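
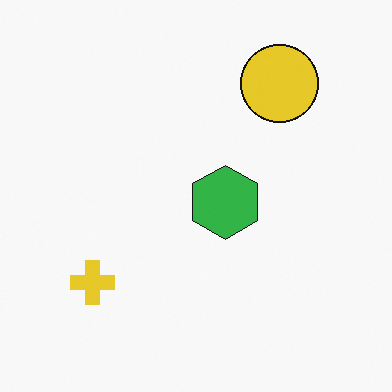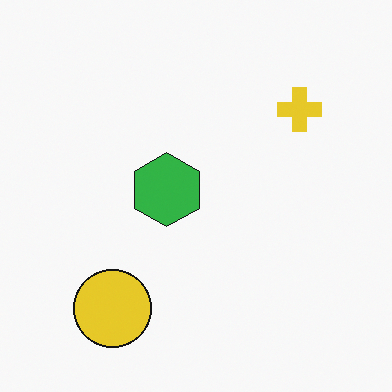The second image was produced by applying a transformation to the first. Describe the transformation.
It was rotated 180°.

The yellow circle sits in the top-right of the first image and the bottom-left of the second — consistent with a whole-image 180° rotation.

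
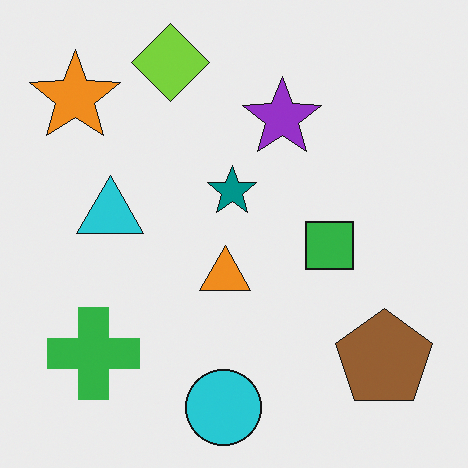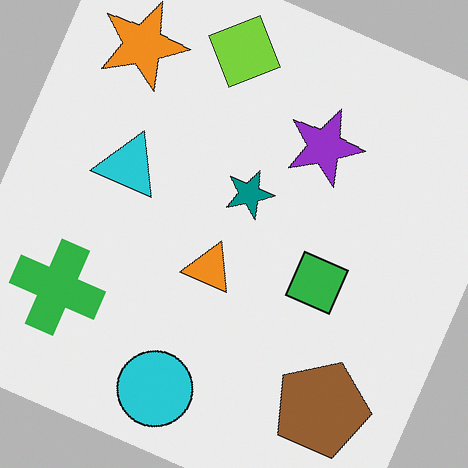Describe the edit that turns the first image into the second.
The transformation is: rotated clockwise by a clearly visible amount.

Every shape is tilted by the same angle and the image corners show triangular fill wedges — a whole-image rotation by a non-right angle.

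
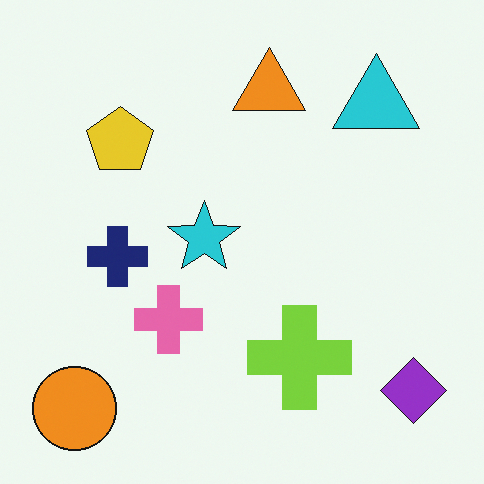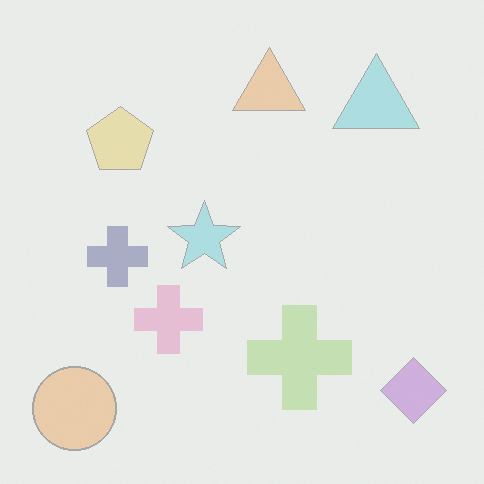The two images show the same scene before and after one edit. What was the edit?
Given much lower contrast.

Tones are pushed toward mid-grey across the whole image — a global contrast change.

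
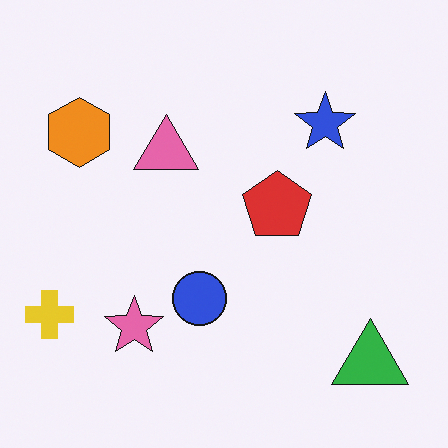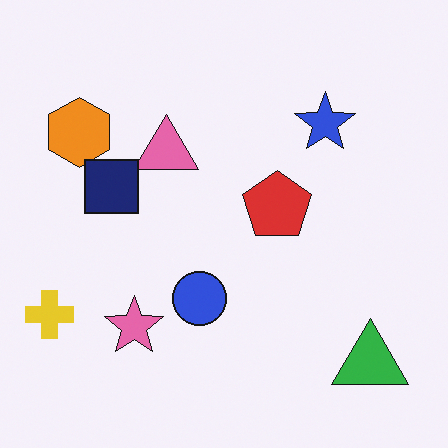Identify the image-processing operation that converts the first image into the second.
It was overlaid with an additional navy square.

A navy square appears in the second image that is absent from the first.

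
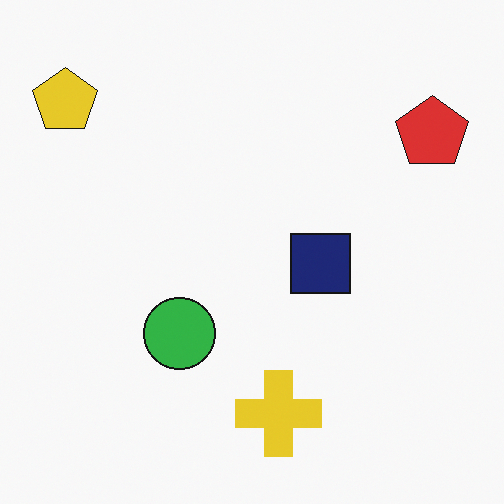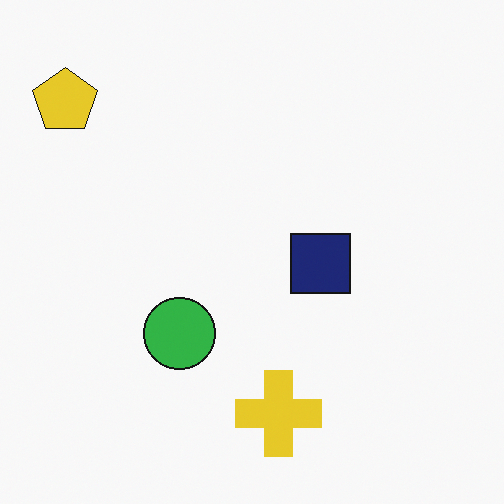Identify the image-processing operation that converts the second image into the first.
The transformation is: overlaid with an additional red pentagon.

A red pentagon appears in the first image that is absent from the second.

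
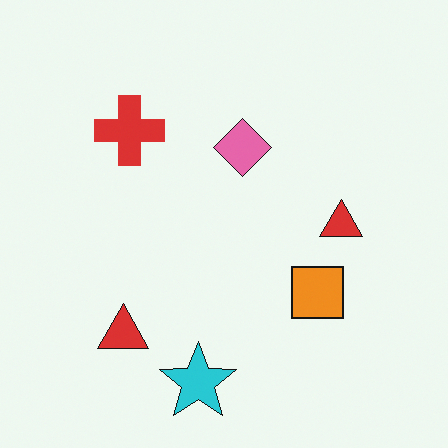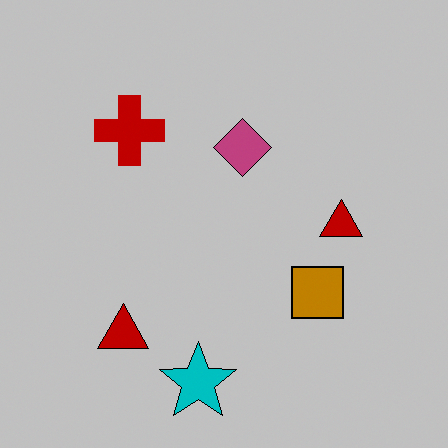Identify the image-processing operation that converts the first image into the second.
The image was heavily posterized to just a handful of flat colors.

Each flat color has snapped to a coarser quantized level — most visibly, the near-white background has dropped to a flat grey.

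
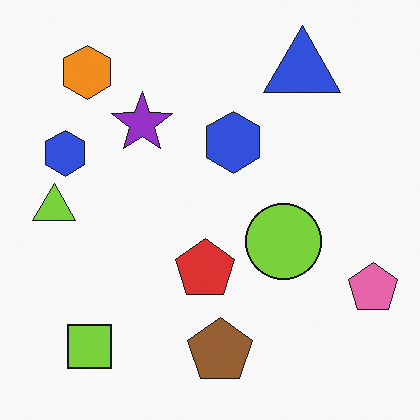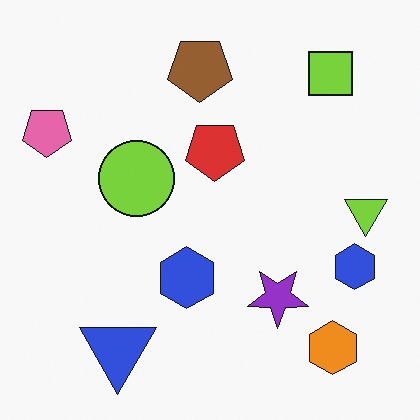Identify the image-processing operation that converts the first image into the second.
Rotated 180°.

The orange hexagon sits in the top-left of the first image and the bottom-right of the second — consistent with a whole-image 180° rotation.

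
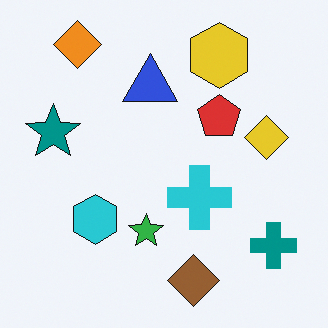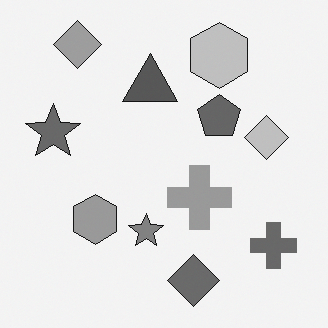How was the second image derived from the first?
It was converted to grayscale.

All color is removed — every shape is now a shade of grey.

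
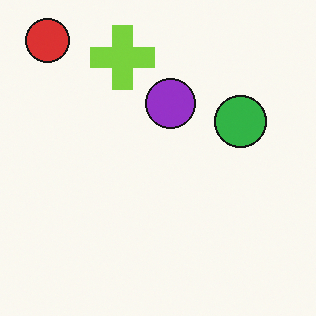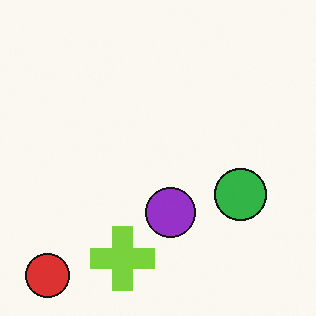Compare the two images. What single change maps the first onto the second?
This is the original image flipped vertically (top ↔ bottom).

The red circle is in the top-left of the first image and the bottom-left of the second — shapes on opposite sides of the horizontal midline have swapped in a mirror flip.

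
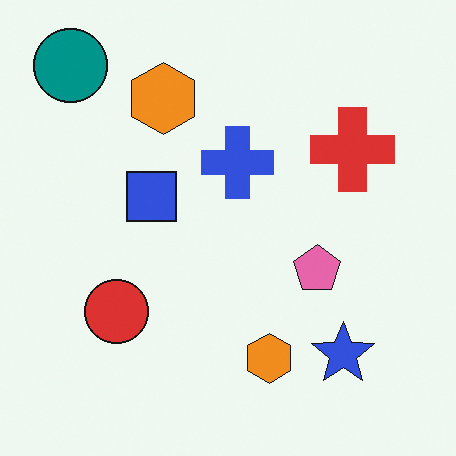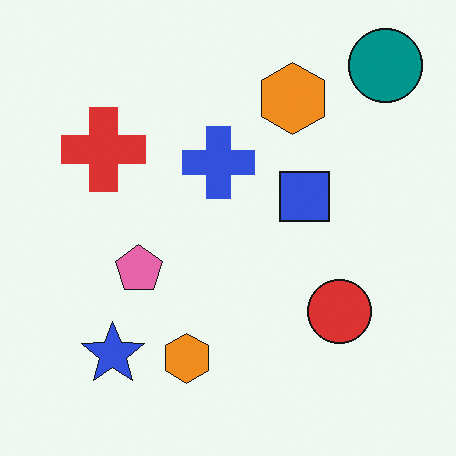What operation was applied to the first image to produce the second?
The image was flipped horizontally (left ↔ right).

The teal circle is in the top-left of the first image and the top-right of the second — shapes on opposite sides of the vertical midline have swapped in a mirror flip.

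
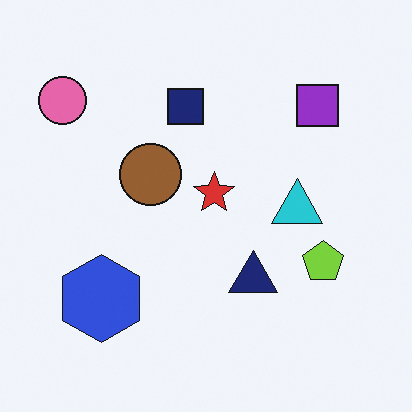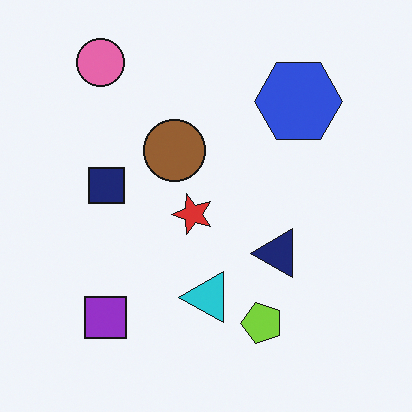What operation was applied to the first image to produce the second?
The transformation is: transposed (reflected across the top-left ↔ bottom-right diagonal).

Shapes have swapped their row and column positions — what was in the top-right is now in the bottom-left — a diagonal reflection.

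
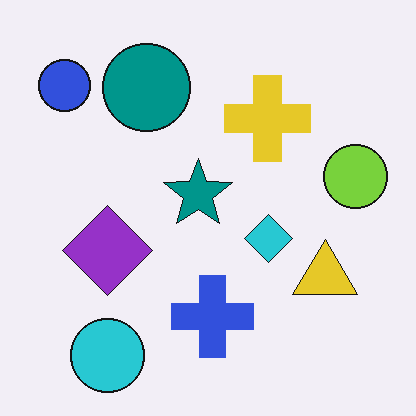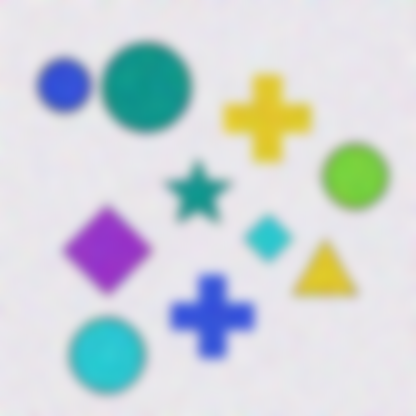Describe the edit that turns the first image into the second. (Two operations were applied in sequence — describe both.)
It was degraded with a thick layer of grain, then heavily blurred.

Random speckle covers the whole image, including the flat background. Shape edges and outlines are uniformly softened across the whole image.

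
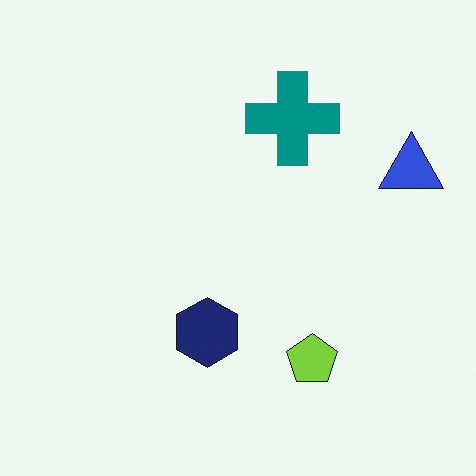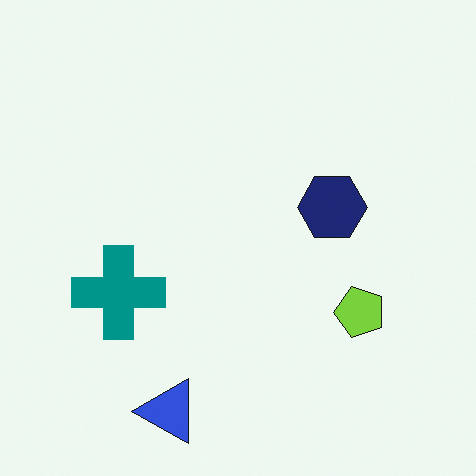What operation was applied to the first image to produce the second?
The transformation is: transposed (reflected across the top-left ↔ bottom-right diagonal).

Shapes have swapped their row and column positions — what was in the top-right is now in the bottom-left — a diagonal reflection.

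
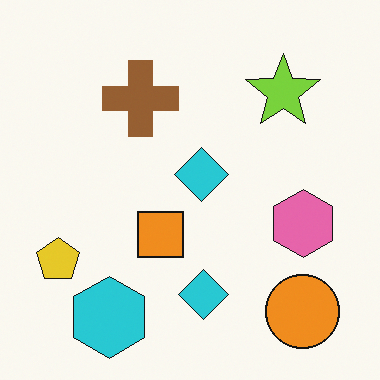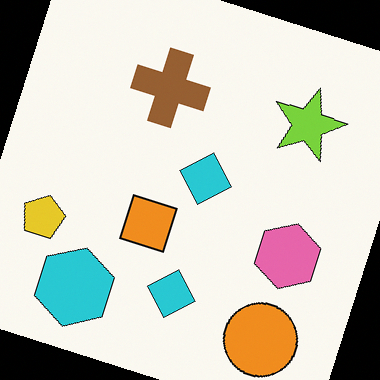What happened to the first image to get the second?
Rotated clockwise by a clearly visible amount.

Every shape is tilted by the same angle and the image corners show triangular fill wedges — a whole-image rotation by a non-right angle.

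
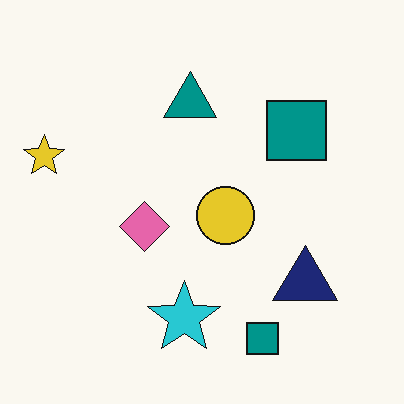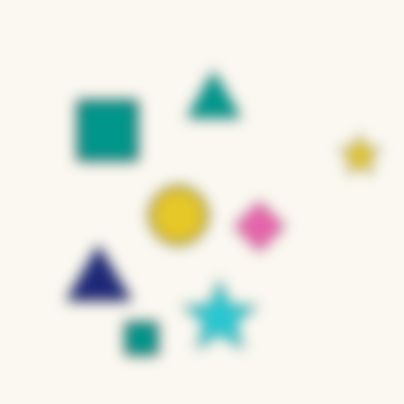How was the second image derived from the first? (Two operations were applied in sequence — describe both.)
The image was strongly gaussian-blurred, then flipped horizontally (left ↔ right).

Shape edges and outlines are uniformly softened across the whole image. The yellow star is in the left of the first image and the right of the second — shapes on opposite sides of the vertical midline have swapped in a mirror flip.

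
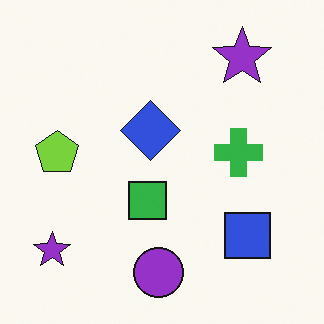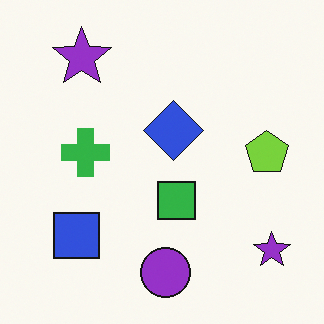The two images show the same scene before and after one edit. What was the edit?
The second image is the first flipped horizontally (left ↔ right).

The lime pentagon is in the left of the first image and the right of the second — shapes on opposite sides of the vertical midline have swapped in a mirror flip.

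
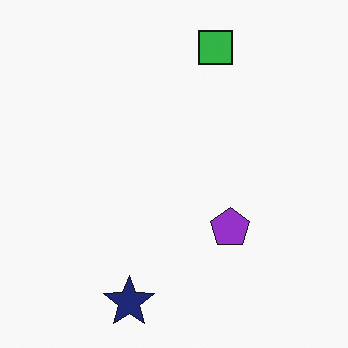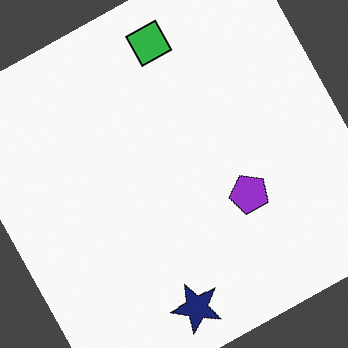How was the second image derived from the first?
The image was rotated counter-clockwise by a moderate amount.

Every shape is tilted by the same angle and the image corners show triangular fill wedges — a whole-image rotation by a non-right angle.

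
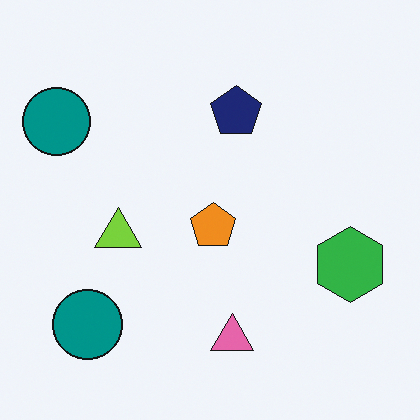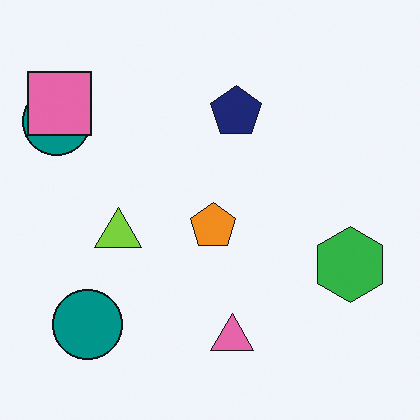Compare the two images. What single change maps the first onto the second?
This is the original image overlaid with an additional pink square.

A pink square appears in the second image that is absent from the first.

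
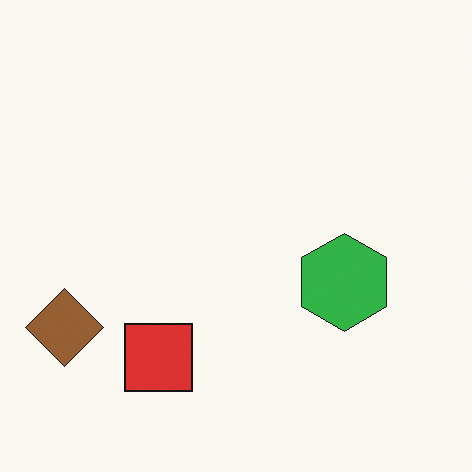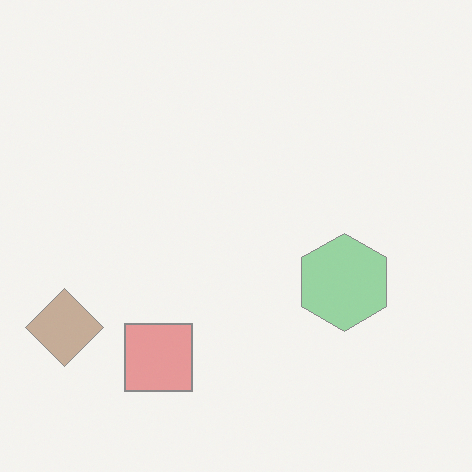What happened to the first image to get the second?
The transformation is: given much lower contrast.

Tones are pushed toward mid-grey across the whole image — a global contrast change.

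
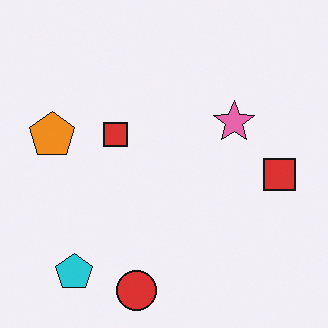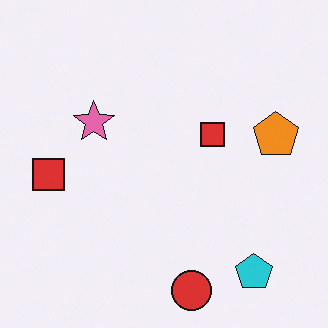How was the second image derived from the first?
The transformation is: flipped horizontally (left ↔ right).

The orange pentagon is in the left of the first image and the right of the second — shapes on opposite sides of the vertical midline have swapped in a mirror flip.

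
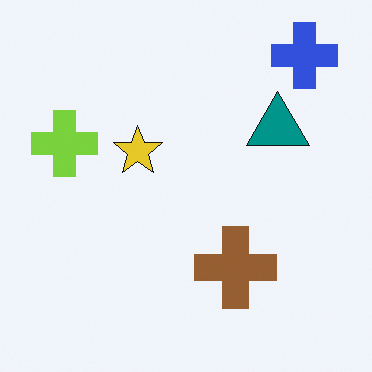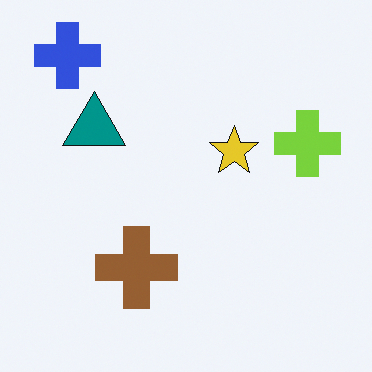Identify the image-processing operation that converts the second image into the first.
The image was flipped horizontally (left ↔ right).

The lime cross is in the right of the second image and the left of the first — shapes on opposite sides of the vertical midline have swapped in a mirror flip.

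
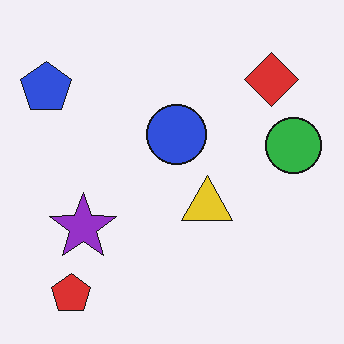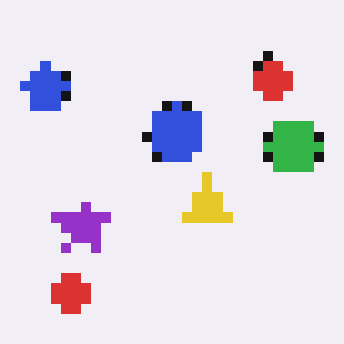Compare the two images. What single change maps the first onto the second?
The second image is the first coarsely pixelated.

Shapes are reduced to large square blocks; fine edges and outlines are lost — a downscale-then-upscale (mosaic) effect.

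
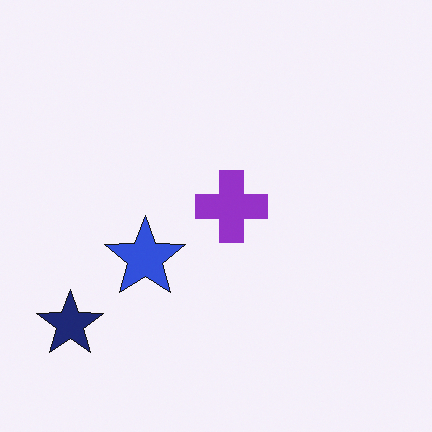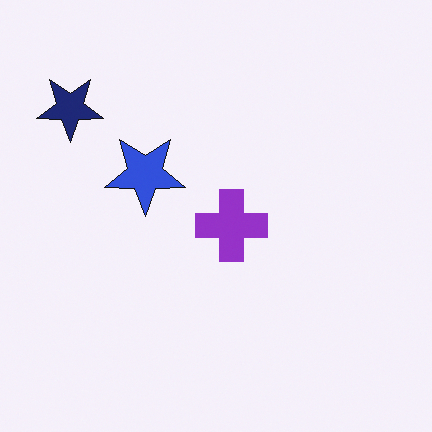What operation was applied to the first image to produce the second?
Flipped vertically (top ↔ bottom).

The navy star is in the bottom-left of the first image and the top-left of the second — shapes on opposite sides of the horizontal midline have swapped in a mirror flip.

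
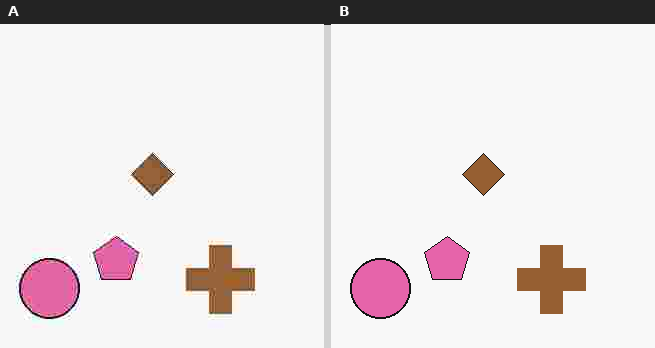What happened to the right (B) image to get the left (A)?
It was degraded with heavy JPEG compression.

Blocky 8×8 compression artifacts appear around shape edges and the flat background shows ringing — characteristic JPEG degradation.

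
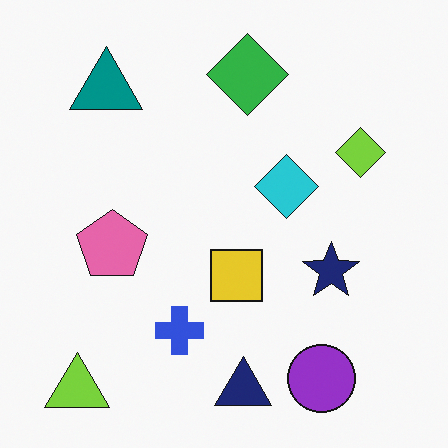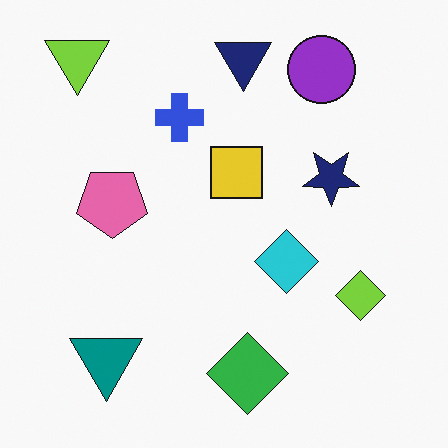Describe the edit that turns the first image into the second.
Flipped vertically (top ↔ bottom).

The lime triangle is in the bottom-left of the first image and the top-left of the second — shapes on opposite sides of the horizontal midline have swapped in a mirror flip.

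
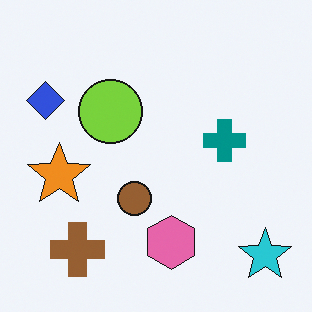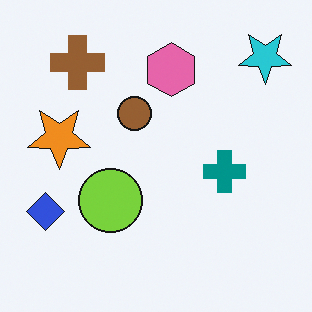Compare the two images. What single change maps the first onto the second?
The second image is the first flipped vertically (top ↔ bottom).

The cyan star is in the bottom-right of the first image and the top-right of the second — shapes on opposite sides of the horizontal midline have swapped in a mirror flip.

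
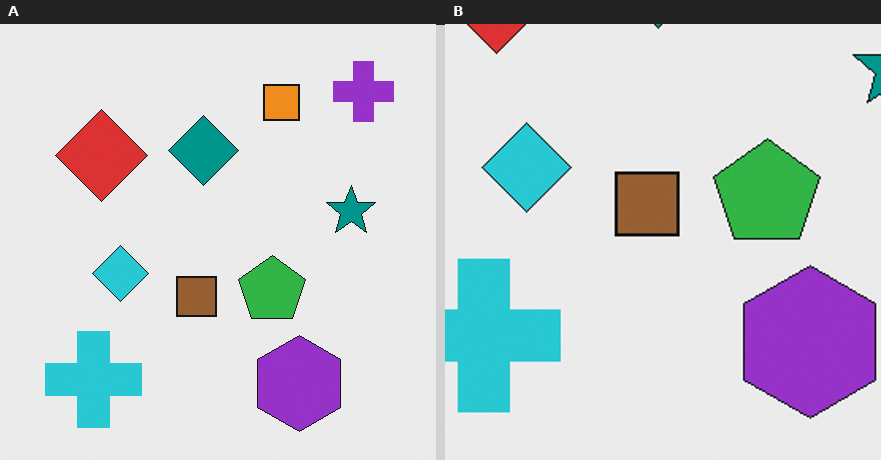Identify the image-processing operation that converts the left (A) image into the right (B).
The transformation is: cropped to a modestly smaller region and rescaled.

The visible shapes are larger and the field of view is narrower; shapes near the original edges may be partly or wholly outside the frame — a crop-and-rescale.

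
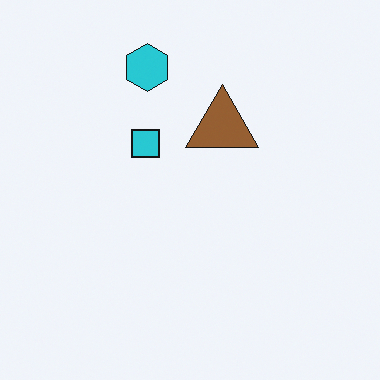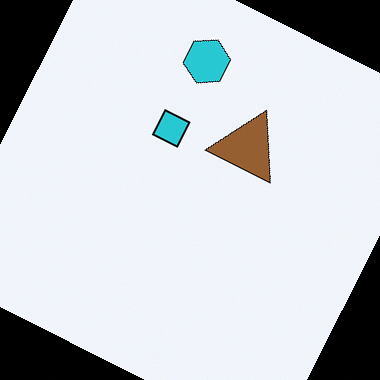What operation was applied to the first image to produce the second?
It was rotated clockwise by a moderate amount.

Every shape is tilted by the same angle and the image corners show triangular fill wedges — a whole-image rotation by a non-right angle.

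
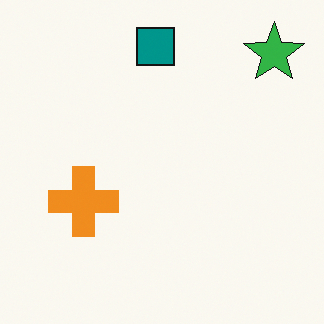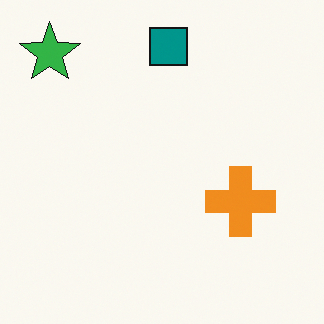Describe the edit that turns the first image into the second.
The second image is the first flipped horizontally (left ↔ right).

The green star is in the top-right of the first image and the top-left of the second — shapes on opposite sides of the vertical midline have swapped in a mirror flip.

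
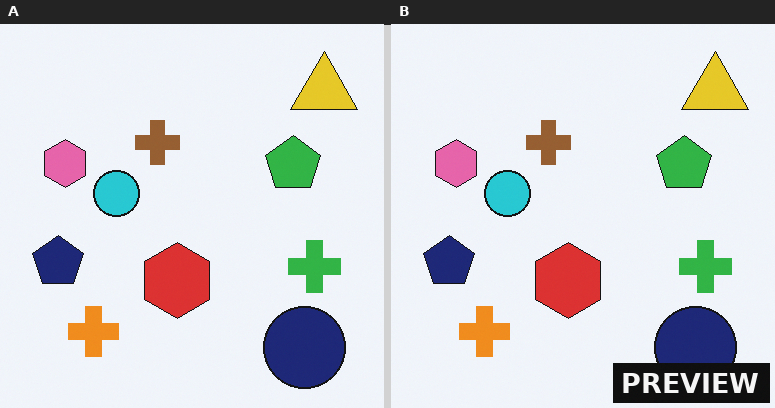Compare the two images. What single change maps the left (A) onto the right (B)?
This is the original image watermarked with the text "PREVIEW" in the lower-right corner.

A dark label reading "PREVIEW" appears in the lower-right corner.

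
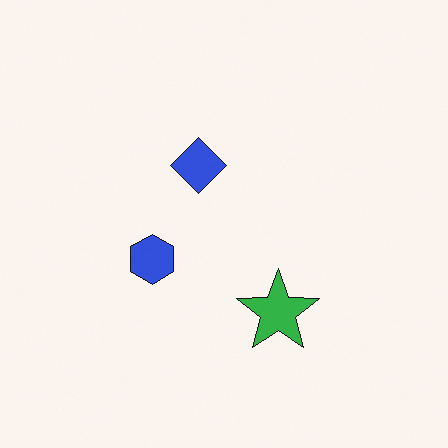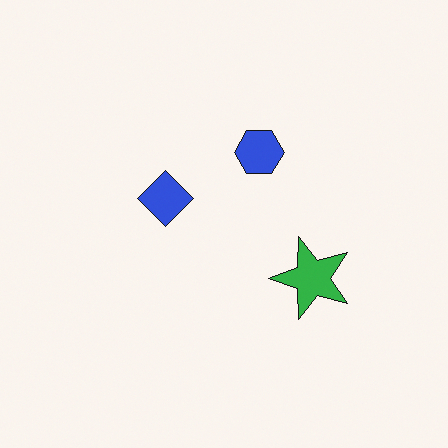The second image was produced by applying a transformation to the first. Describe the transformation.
The image was transposed (reflected across the top-left ↔ bottom-right diagonal).

Shapes have swapped their row and column positions — what was in the top-right is now in the bottom-left — a diagonal reflection.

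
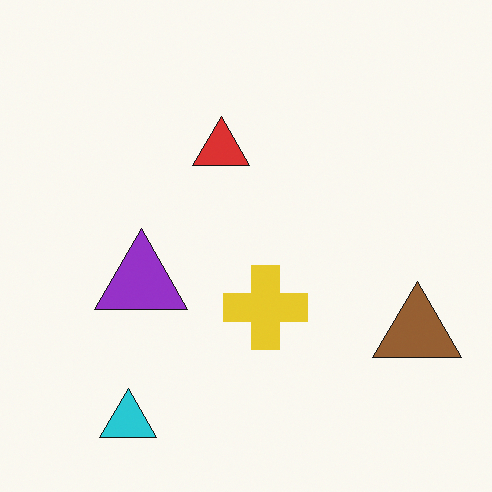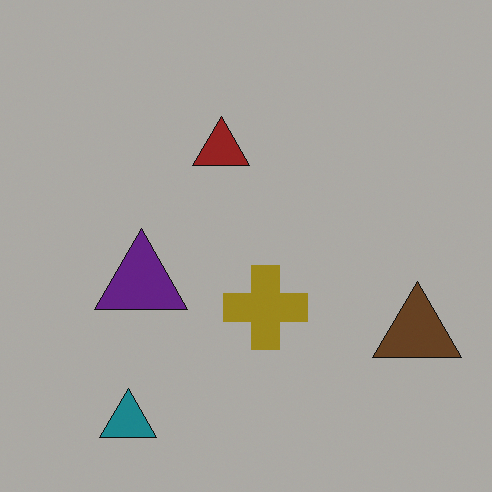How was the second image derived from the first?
It was darkened a lot.

Every pixel — background and shapes alike — is uniformly darkened.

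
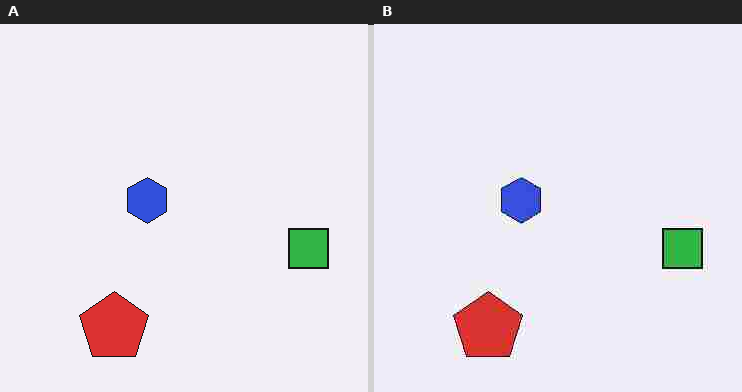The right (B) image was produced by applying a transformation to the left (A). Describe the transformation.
The right (B) image is the left (A) heavily JPEG-compressed with obvious blocking artifacts.

Blocky 8×8 compression artifacts appear around shape edges and the flat background shows ringing — characteristic JPEG degradation.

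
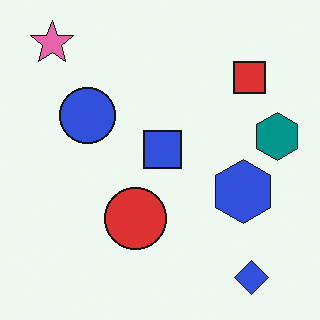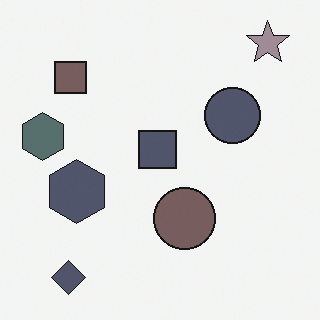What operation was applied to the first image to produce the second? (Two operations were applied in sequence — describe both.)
It was heavily desaturated, then flipped horizontally (left ↔ right).

All colors are more muted and greyish — a global saturation change. The teal hexagon is in the right of the first image and the left of the second — shapes on opposite sides of the vertical midline have swapped in a mirror flip.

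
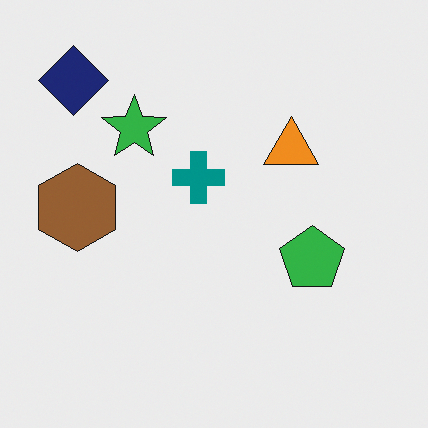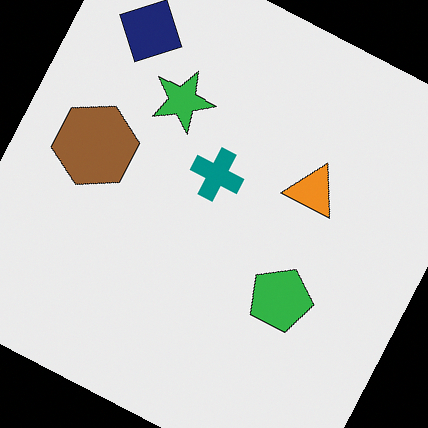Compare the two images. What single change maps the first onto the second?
The image was rotated clockwise by a clearly visible amount.

Every shape is tilted by the same angle and the image corners show triangular fill wedges — a whole-image rotation by a non-right angle.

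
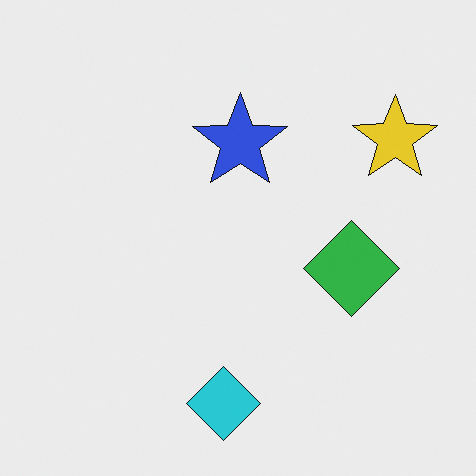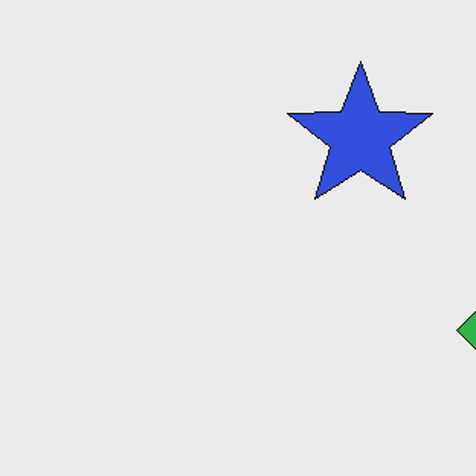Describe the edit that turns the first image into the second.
The second image is the first cropped to a modestly smaller region and rescaled.

The visible shapes are larger and the field of view is narrower; shapes near the original edges may be partly or wholly outside the frame — a crop-and-rescale.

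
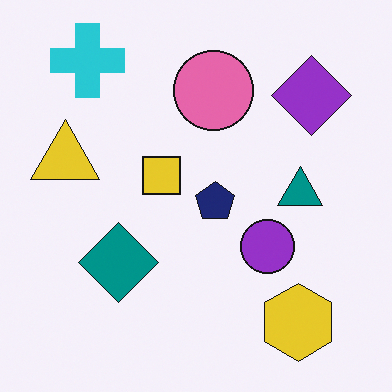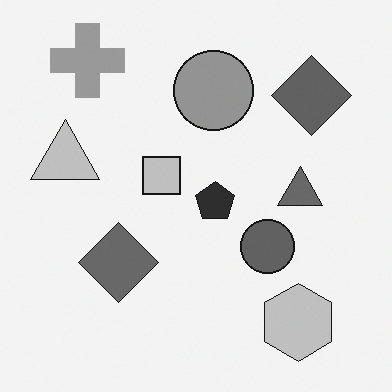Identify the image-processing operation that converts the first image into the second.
The image was converted to grayscale.

All color is removed — every shape is now a shade of grey.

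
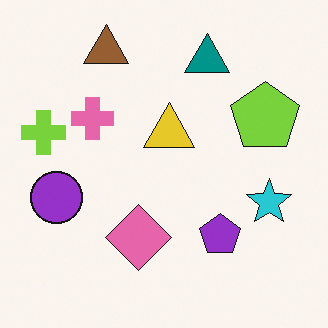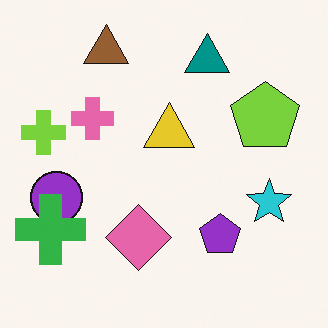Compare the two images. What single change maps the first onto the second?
The transformation is: overlaid with an additional green cross.

A green cross appears in the second image that is absent from the first.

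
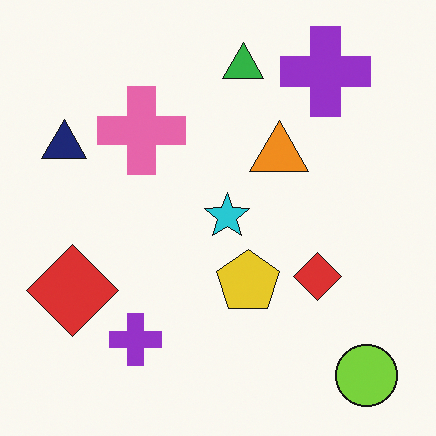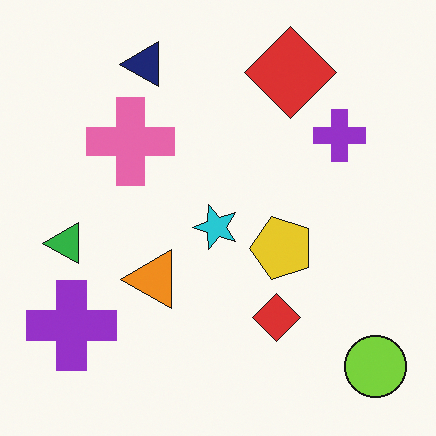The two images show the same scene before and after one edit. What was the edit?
The transformation is: transposed (reflected across the top-left ↔ bottom-right diagonal).

Shapes have swapped their row and column positions — what was in the top-right is now in the bottom-left — a diagonal reflection.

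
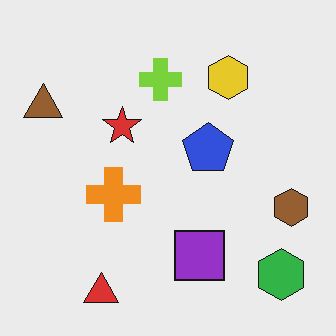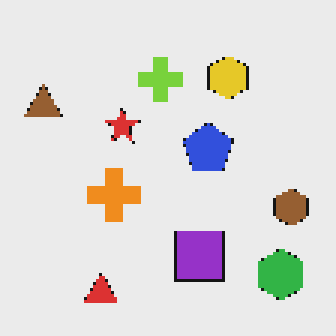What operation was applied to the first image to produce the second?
The image was lightly pixelated (a mild mosaic effect).

Shapes are reduced to large square blocks; fine edges and outlines are lost — a downscale-then-upscale (mosaic) effect.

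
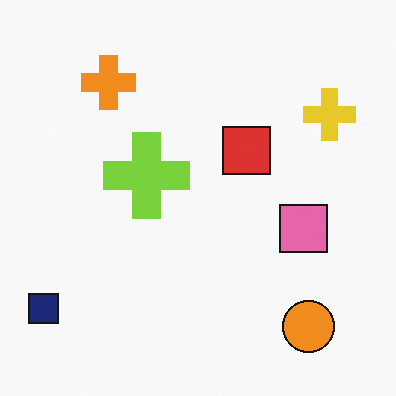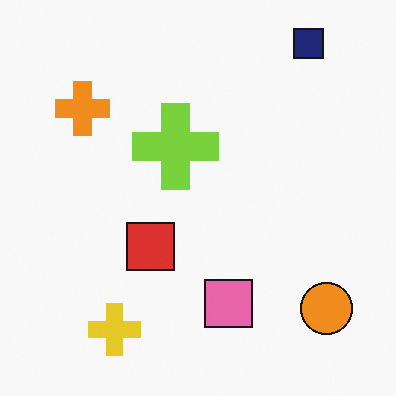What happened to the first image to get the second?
Transposed (reflected across the top-left ↔ bottom-right diagonal).

Shapes have swapped their row and column positions — what was in the top-right is now in the bottom-left — a diagonal reflection.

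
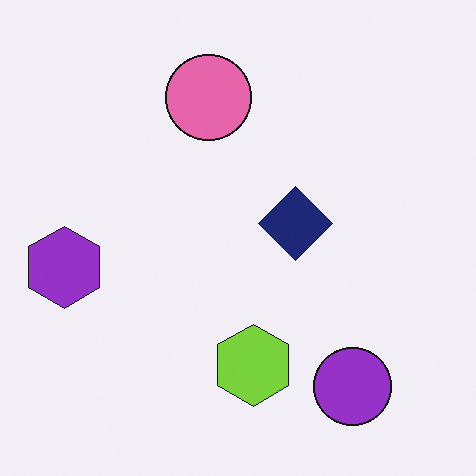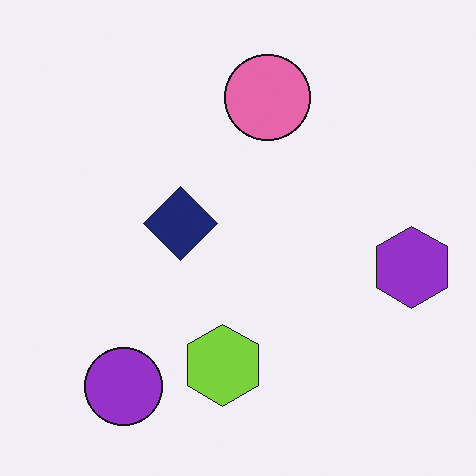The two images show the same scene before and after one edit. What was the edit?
It was flipped horizontally (left ↔ right).

The purple hexagon is in the left of the first image and the right of the second — shapes on opposite sides of the vertical midline have swapped in a mirror flip.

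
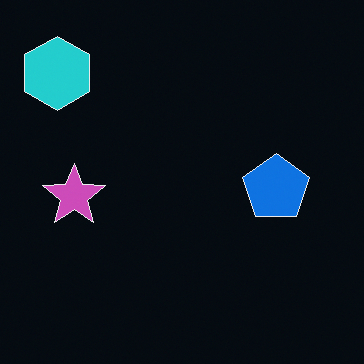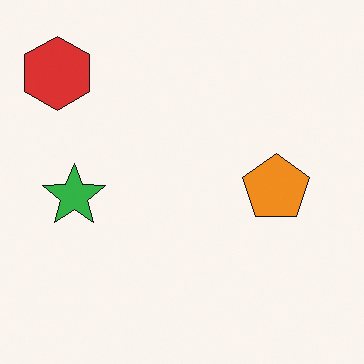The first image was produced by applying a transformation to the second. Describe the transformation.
It was color-inverted (negative).

The light background has become dark and every shape's color is its complement — a photographic negative.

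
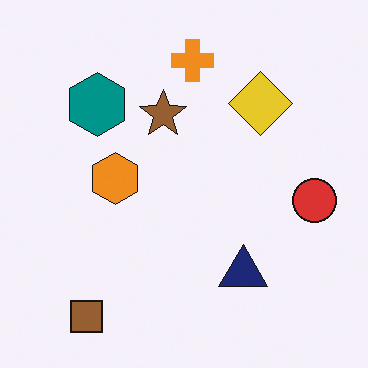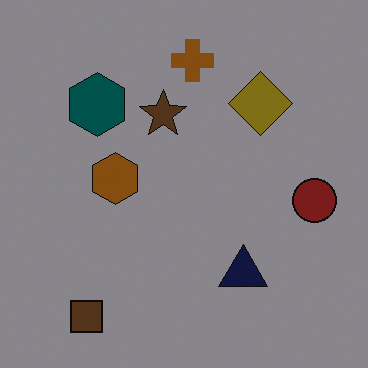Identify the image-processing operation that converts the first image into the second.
The second image is the first noticeably darkened.

Every pixel — background and shapes alike — is uniformly darkened.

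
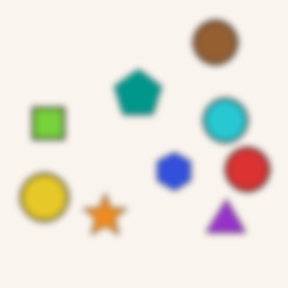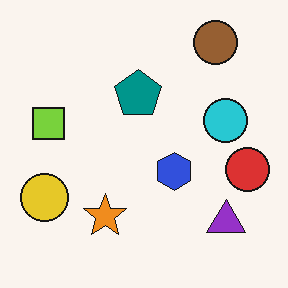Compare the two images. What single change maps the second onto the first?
This is the original image moderately blurred.

Shape edges and outlines are uniformly softened across the whole image.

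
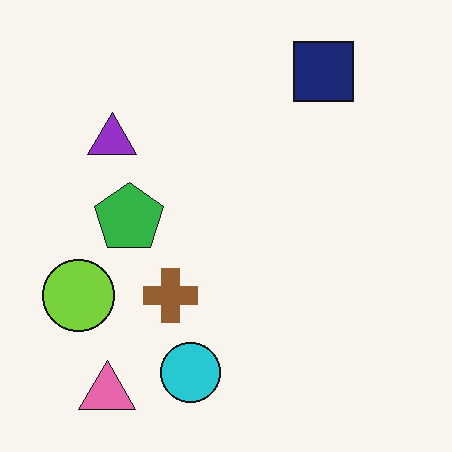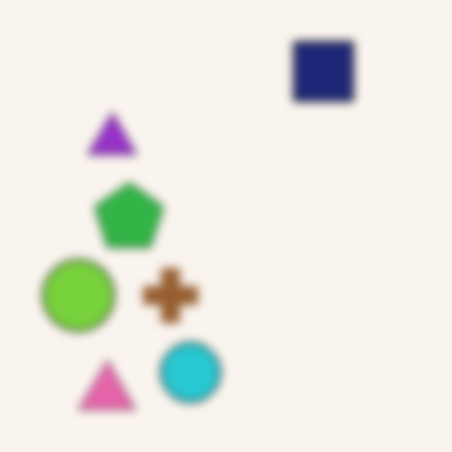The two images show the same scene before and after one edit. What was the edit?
It was moderately blurred.

Shape edges and outlines are uniformly softened across the whole image.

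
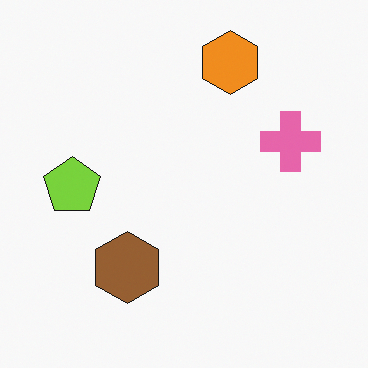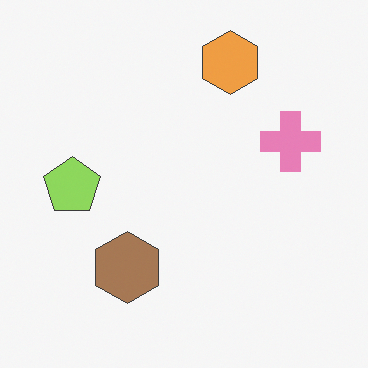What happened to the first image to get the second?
Given slightly reduced contrast.

Tones are pushed toward mid-grey across the whole image — a global contrast change.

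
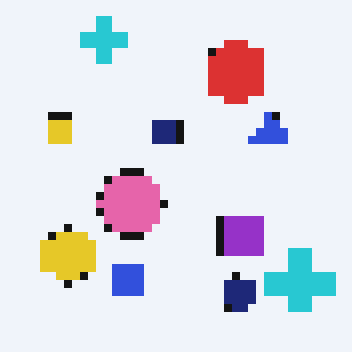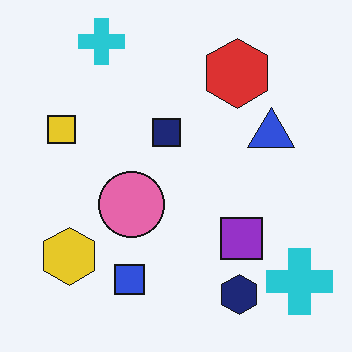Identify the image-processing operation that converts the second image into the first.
Pixelated into visible square blocks.

Shapes are reduced to large square blocks; fine edges and outlines are lost — a downscale-then-upscale (mosaic) effect.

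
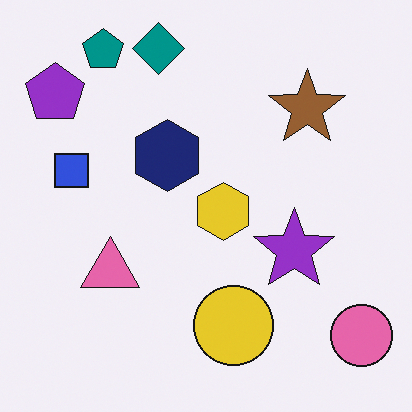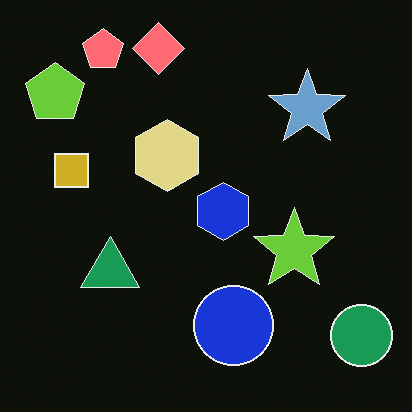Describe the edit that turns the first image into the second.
The second image is the first color-inverted (negative).

The light background has become dark and every shape's color is its complement — a photographic negative.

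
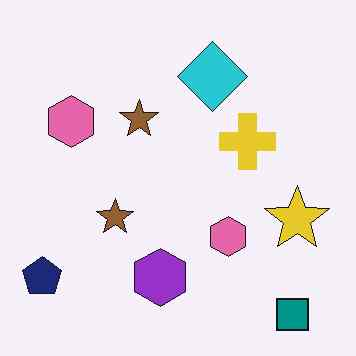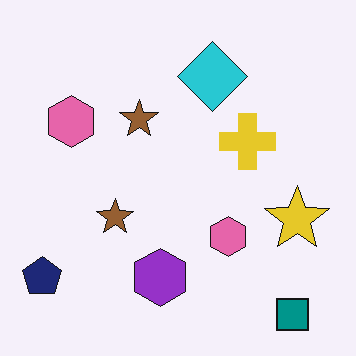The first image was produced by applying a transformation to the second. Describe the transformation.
The image was given moderate JPEG compression.

Blocky 8×8 compression artifacts appear around shape edges and the flat background shows ringing — characteristic JPEG degradation.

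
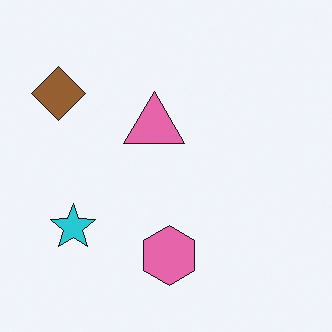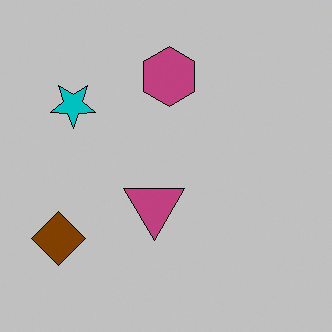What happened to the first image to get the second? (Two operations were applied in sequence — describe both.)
Flipped vertically (top ↔ bottom), then heavily posterized to just a handful of flat colors.

The pink hexagon is in the bottom of the first image and the top of the second — shapes on opposite sides of the horizontal midline have swapped in a mirror flip. Each flat color has snapped to a coarser quantized level — most visibly, the near-white background has dropped to a flat grey.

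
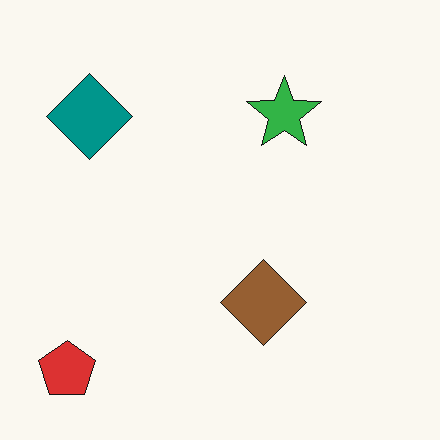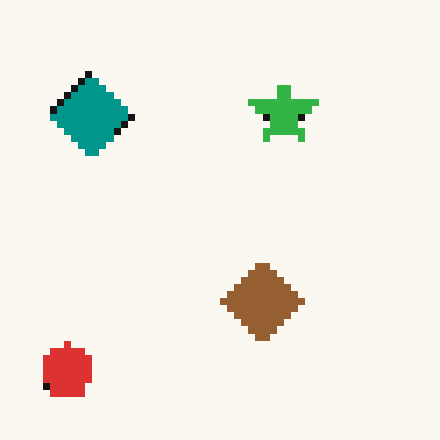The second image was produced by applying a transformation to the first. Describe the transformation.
The second image is the first pixelated into visible square blocks.

Shapes are reduced to large square blocks; fine edges and outlines are lost — a downscale-then-upscale (mosaic) effect.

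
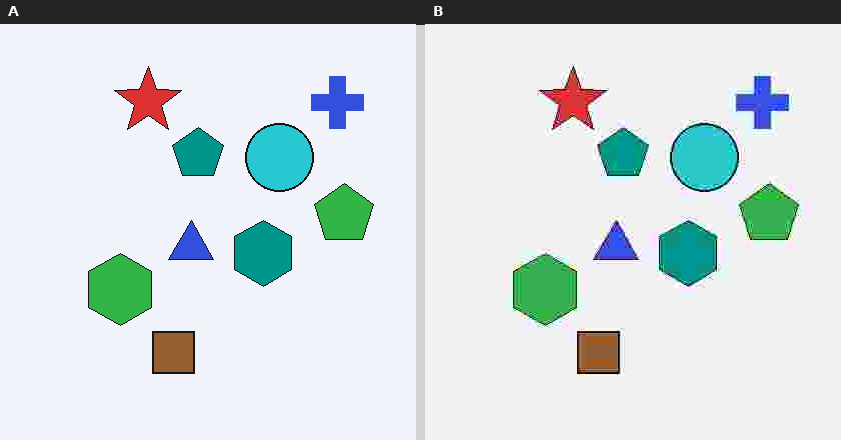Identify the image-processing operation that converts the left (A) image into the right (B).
The image was heavily JPEG-compressed with obvious blocking artifacts.

Blocky 8×8 compression artifacts appear around shape edges and the flat background shows ringing — characteristic JPEG degradation.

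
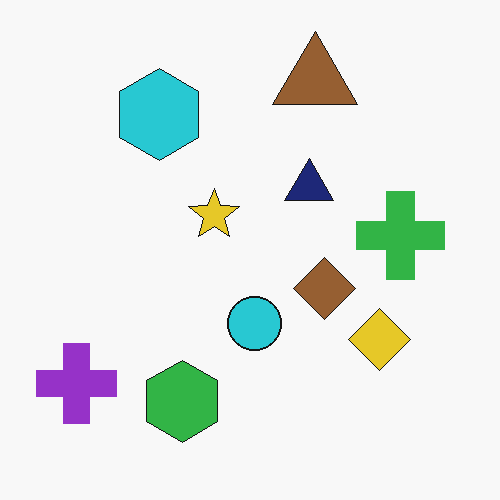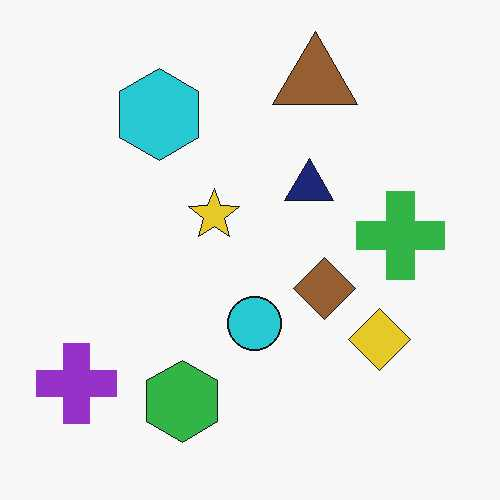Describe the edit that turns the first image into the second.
The second image is the first given moderate JPEG compression.

Blocky 8×8 compression artifacts appear around shape edges and the flat background shows ringing — characteristic JPEG degradation.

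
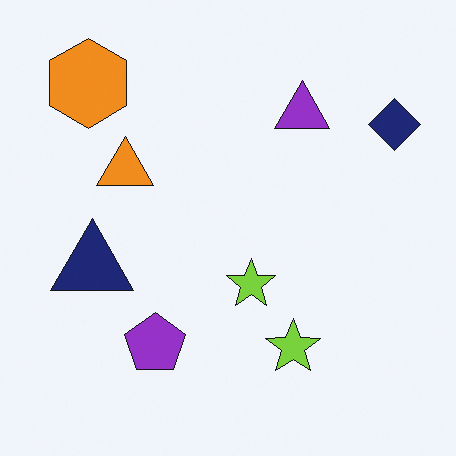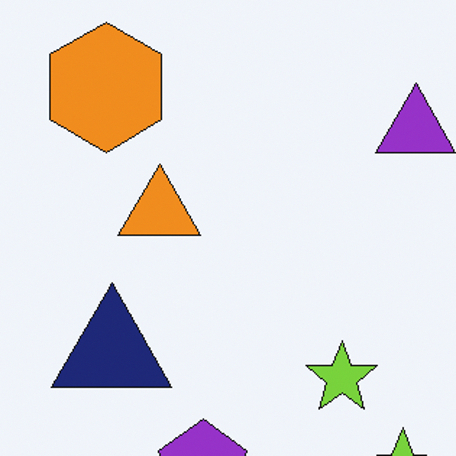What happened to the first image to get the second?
This is the original image cropped slightly and scaled back up.

The visible shapes are larger and the field of view is narrower; shapes near the original edges may be partly or wholly outside the frame — a crop-and-rescale.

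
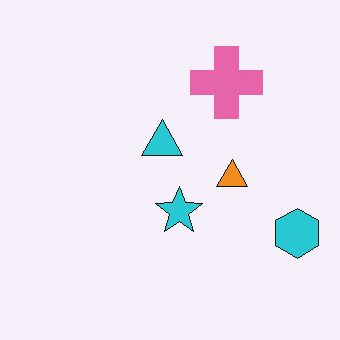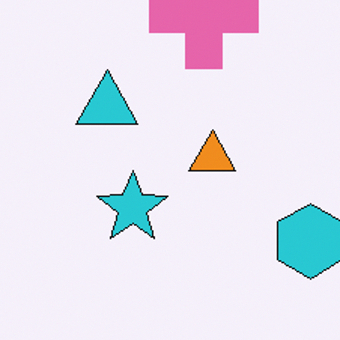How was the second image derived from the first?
It was cropped to a modestly smaller region and rescaled.

The visible shapes are larger and the field of view is narrower; shapes near the original edges may be partly or wholly outside the frame — a crop-and-rescale.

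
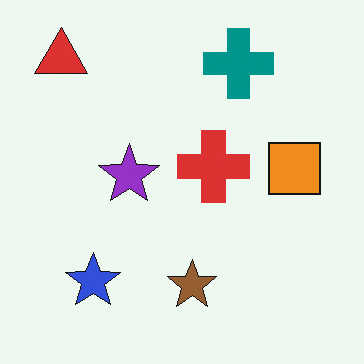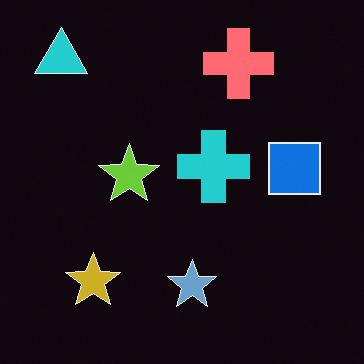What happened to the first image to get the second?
It was color-inverted (negative).

The light background has become dark and every shape's color is its complement — a photographic negative.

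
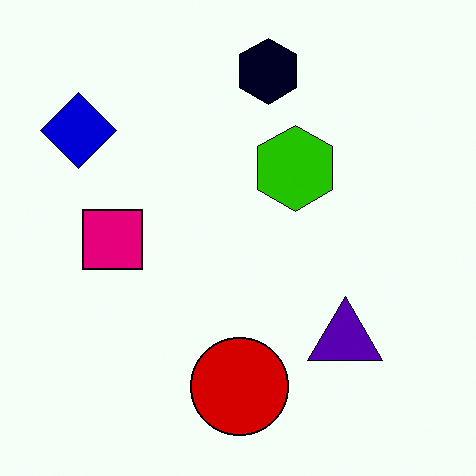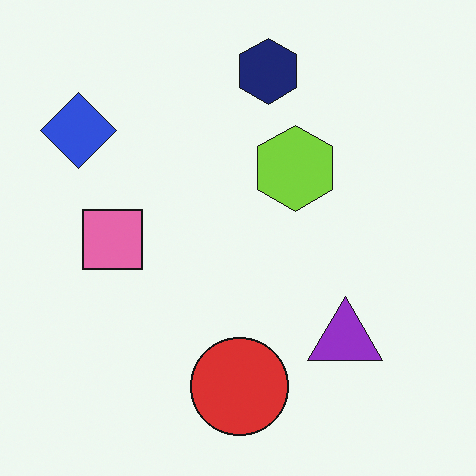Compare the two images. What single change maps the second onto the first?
The transformation is: boosted in contrast.

Tones are pushed away from mid-grey across the whole image — a global contrast change.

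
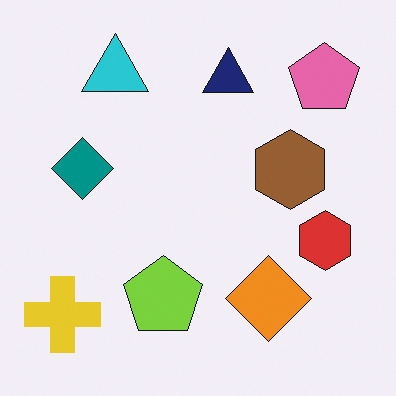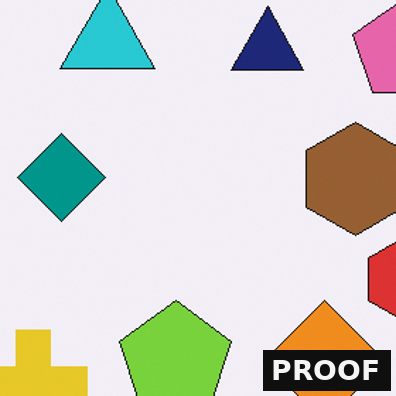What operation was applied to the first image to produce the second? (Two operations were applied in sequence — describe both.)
The second image is the first cropped slightly and scaled back up, then watermarked with the text "PROOF" in the lower-right corner.

The visible shapes are larger and the field of view is narrower; shapes near the original edges may be partly or wholly outside the frame — a crop-and-rescale. A dark label reading "PROOF" appears in the lower-right corner.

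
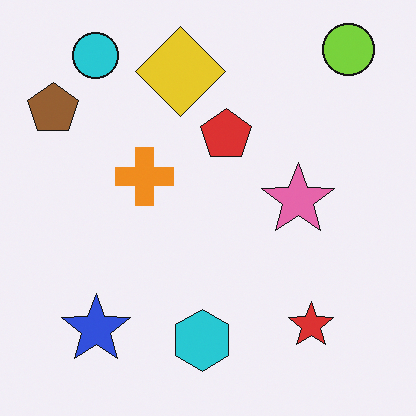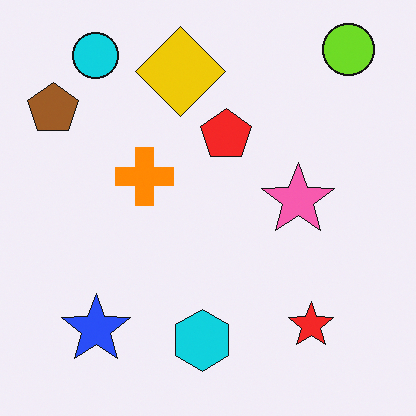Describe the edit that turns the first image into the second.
It was slightly oversaturated.

All colors are more vivid — a global saturation change.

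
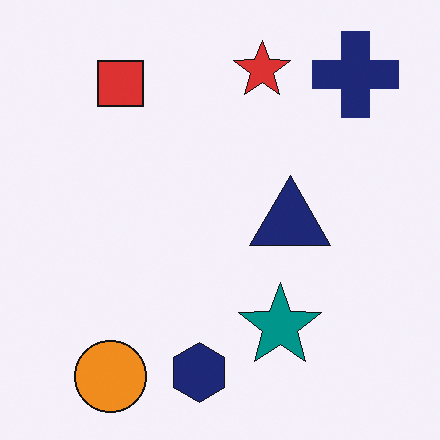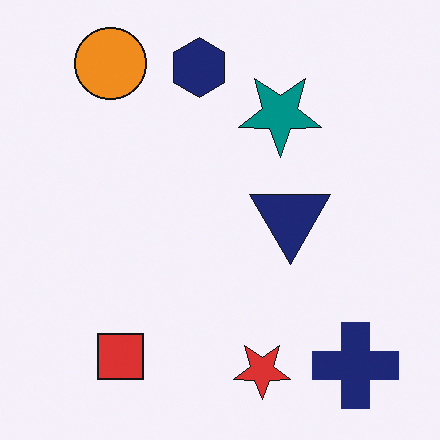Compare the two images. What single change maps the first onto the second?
This is the original image flipped vertically (top ↔ bottom).

The orange circle is in the bottom-left of the first image and the top-left of the second — shapes on opposite sides of the horizontal midline have swapped in a mirror flip.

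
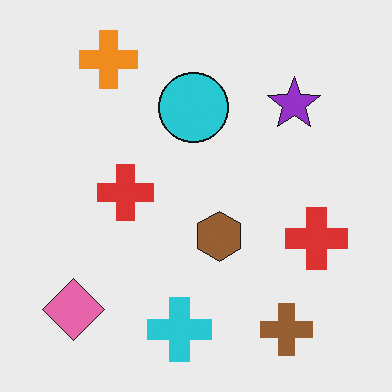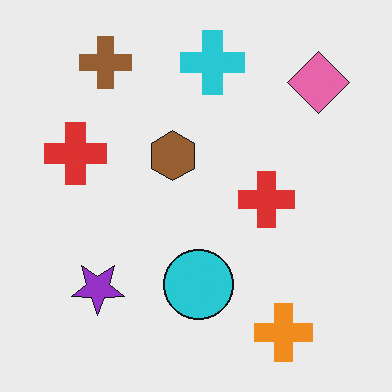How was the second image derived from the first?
Rotated 180°.

The pink diamond sits in the bottom-left of the first image and the top-right of the second — consistent with a whole-image 180° rotation.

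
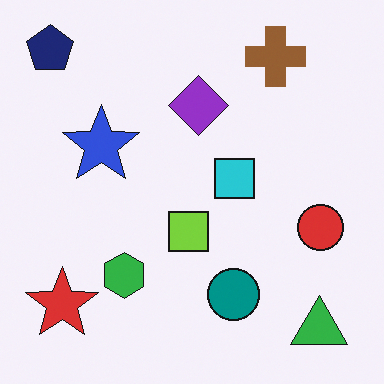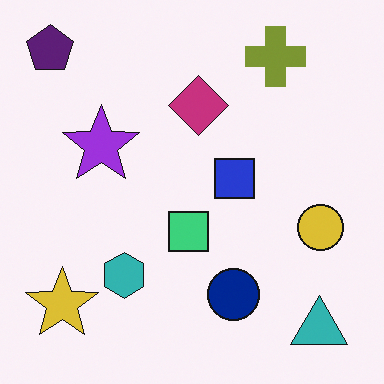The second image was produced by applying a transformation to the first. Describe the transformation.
This is the original image hue-shifted by a small amount.

Every shape's color has rotated by the same amount around the hue wheel — a uniform hue shift.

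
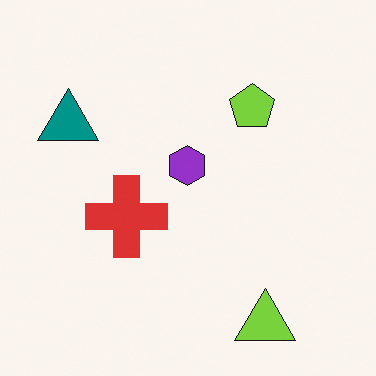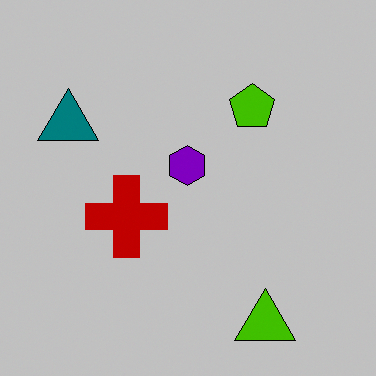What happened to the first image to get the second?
It was heavily posterized to just a handful of flat colors.

Each flat color has snapped to a coarser quantized level — most visibly, the near-white background has dropped to a flat grey.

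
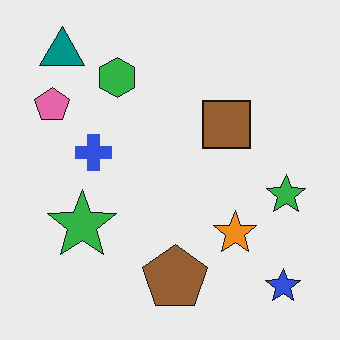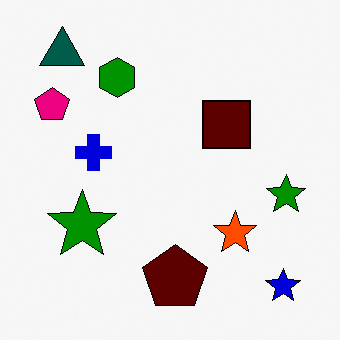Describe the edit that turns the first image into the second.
It was given much higher contrast.

Tones are pushed away from mid-grey across the whole image — a global contrast change.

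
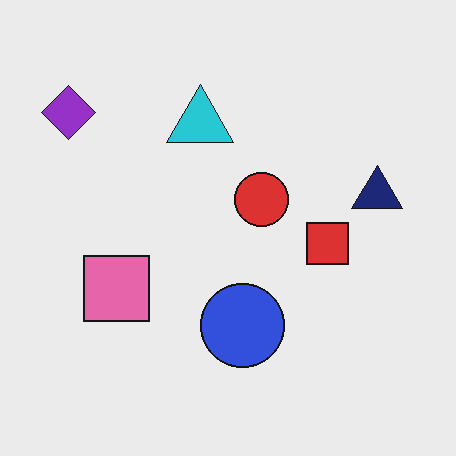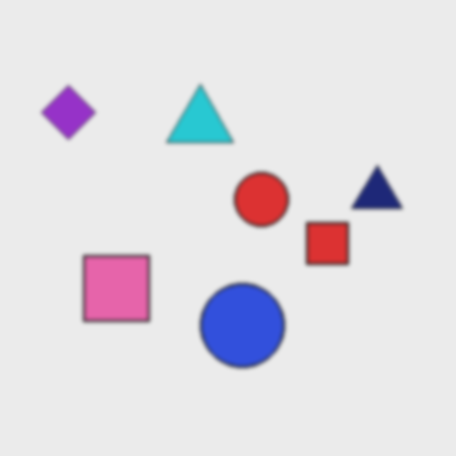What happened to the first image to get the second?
The image was given a subtle gaussian blur.

Shape edges and outlines are uniformly softened across the whole image.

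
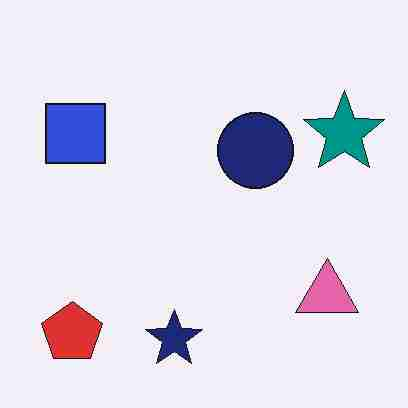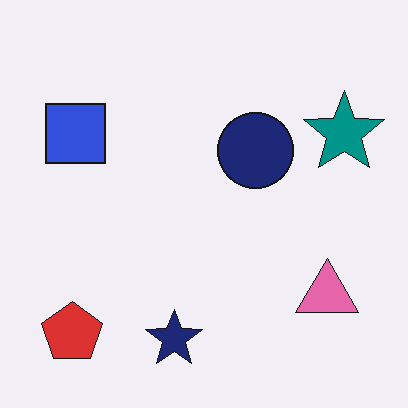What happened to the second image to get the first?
Heavily JPEG-compressed with obvious blocking artifacts.

Blocky 8×8 compression artifacts appear around shape edges and the flat background shows ringing — characteristic JPEG degradation.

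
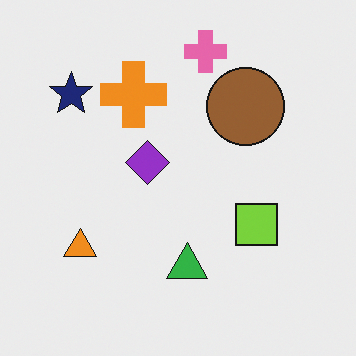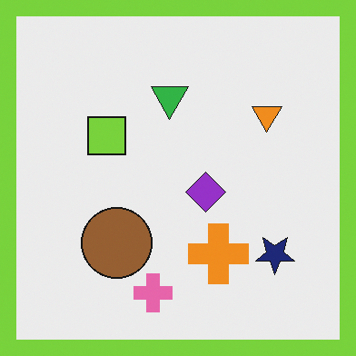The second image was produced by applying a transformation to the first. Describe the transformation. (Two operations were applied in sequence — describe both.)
The transformation is: rotated 180°, then framed with a lime border.

The navy star sits in the top-left of the first image and the bottom-right of the second — consistent with a whole-image 180° rotation. A solid lime frame runs around the edge of the second image, with the content slightly shrunk inside it.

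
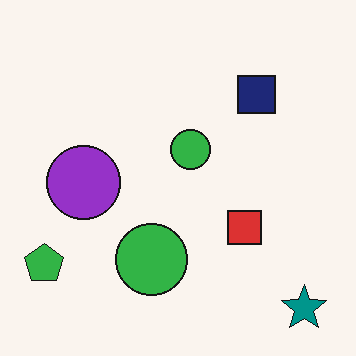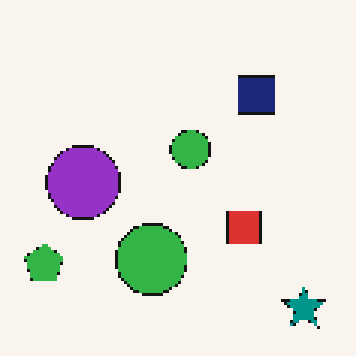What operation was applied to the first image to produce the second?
The image was mildly pixelated.

Shapes are reduced to large square blocks; fine edges and outlines are lost — a downscale-then-upscale (mosaic) effect.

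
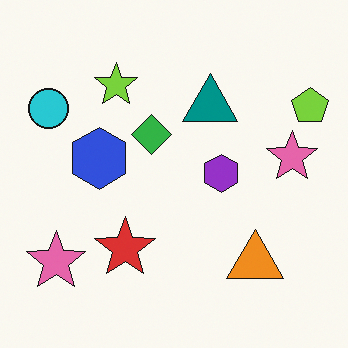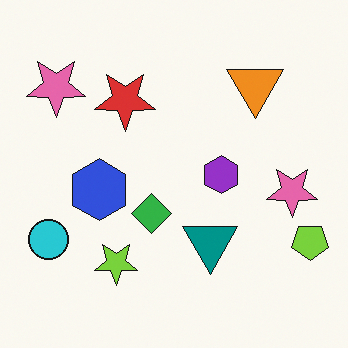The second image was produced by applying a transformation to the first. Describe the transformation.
It was flipped vertically (top ↔ bottom).

The lime star is in the top of the first image and the bottom of the second — shapes on opposite sides of the horizontal midline have swapped in a mirror flip.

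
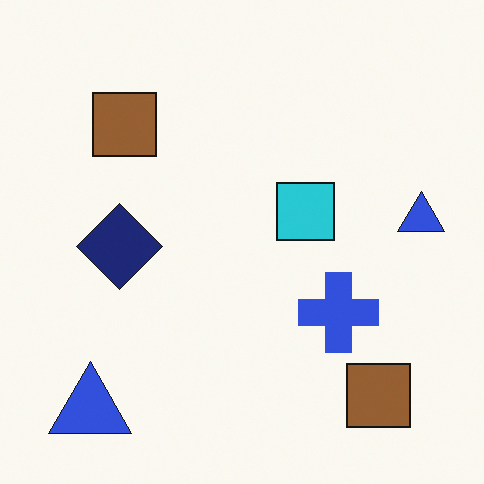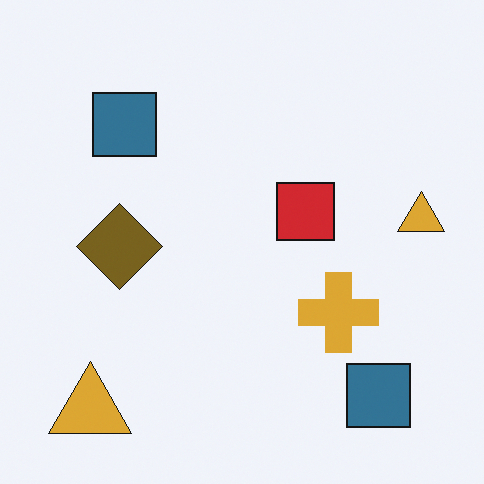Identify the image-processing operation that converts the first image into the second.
The image was hue-shifted through roughly half the color wheel.

Every shape's color has rotated by the same amount around the hue wheel — a uniform hue shift.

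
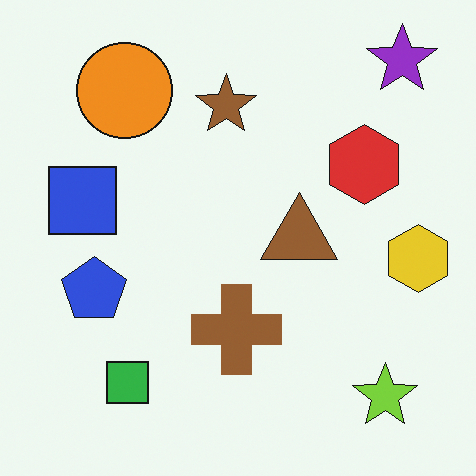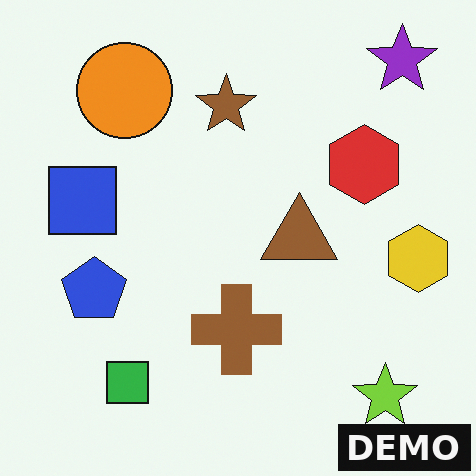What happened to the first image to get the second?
The transformation is: watermarked with the text "DEMO" in the lower-right corner.

A dark label reading "DEMO" appears in the lower-right corner.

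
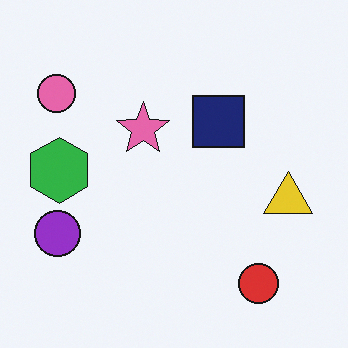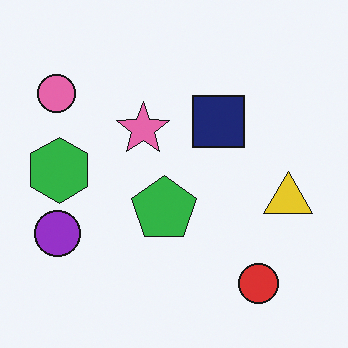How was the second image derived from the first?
The second image is the first overlaid with an additional green pentagon.

A green pentagon appears in the second image that is absent from the first.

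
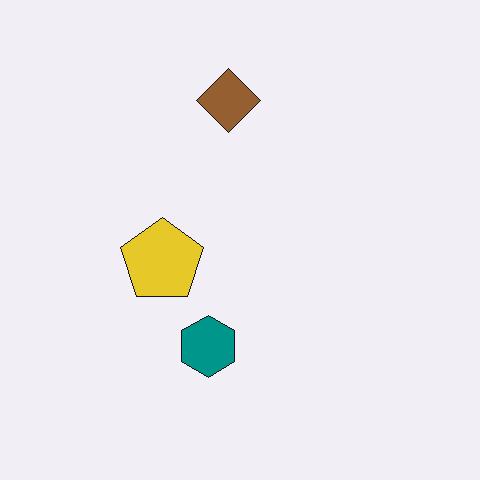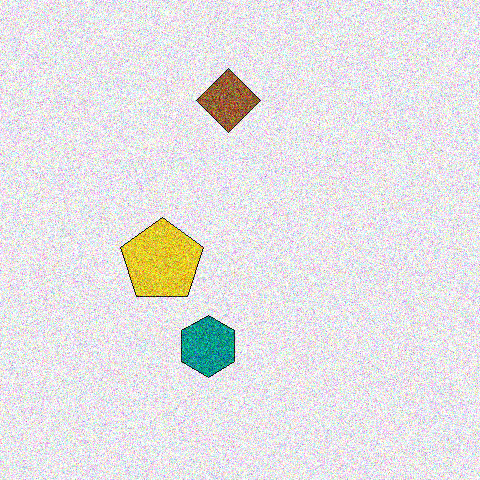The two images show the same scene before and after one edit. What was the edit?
The second image is the first degraded with strong gaussian noise.

Random speckle covers the whole image, including the flat background.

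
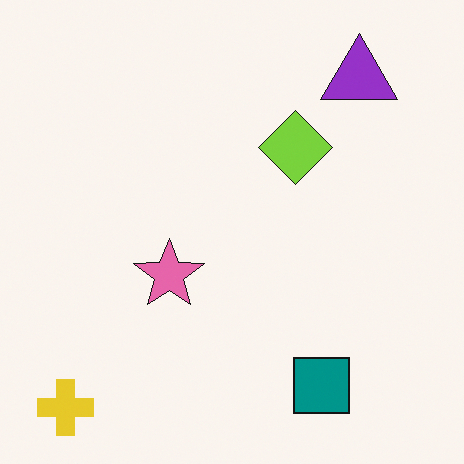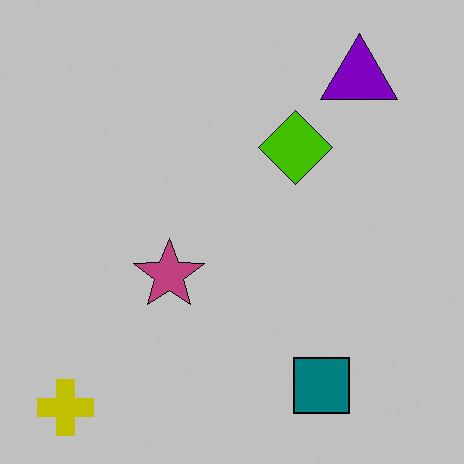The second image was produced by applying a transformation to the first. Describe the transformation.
The second image is the first heavily posterized to just a handful of flat colors.

Each flat color has snapped to a coarser quantized level — most visibly, the near-white background has dropped to a flat grey.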